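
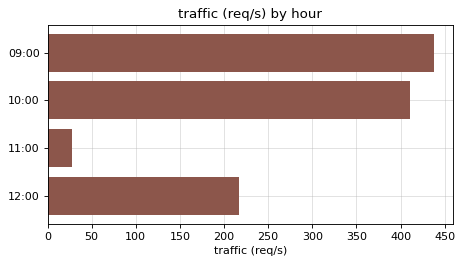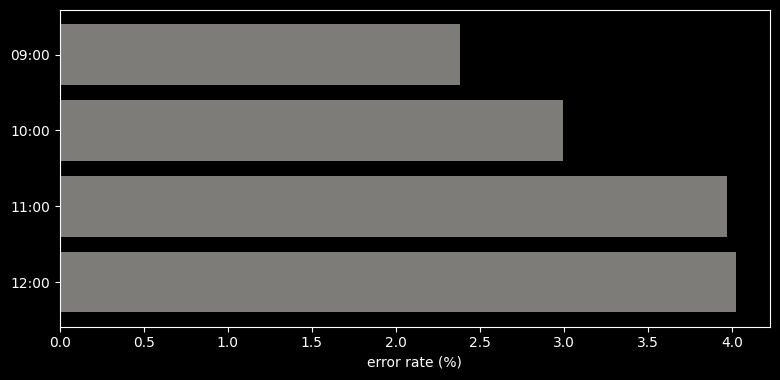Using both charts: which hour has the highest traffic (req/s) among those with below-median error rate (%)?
Chart 2 median error rate (%) ≈ 3.5; below-median hours: 09:00, 10:00. Among those, 09:00 has the highest traffic (req/s) (≈ 450).

09:00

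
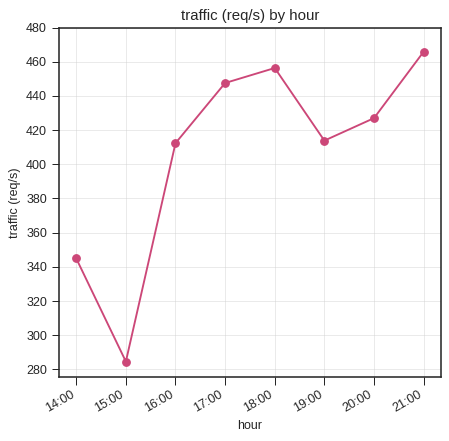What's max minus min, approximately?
Max 21:00 ≈ 460, min 15:00 ≈ 280; range ≈ 180.

≈ 180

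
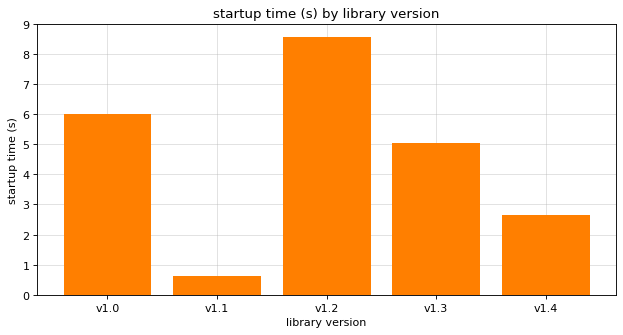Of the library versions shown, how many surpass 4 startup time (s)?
3

Above 4: v1.0, v1.2, v1.3.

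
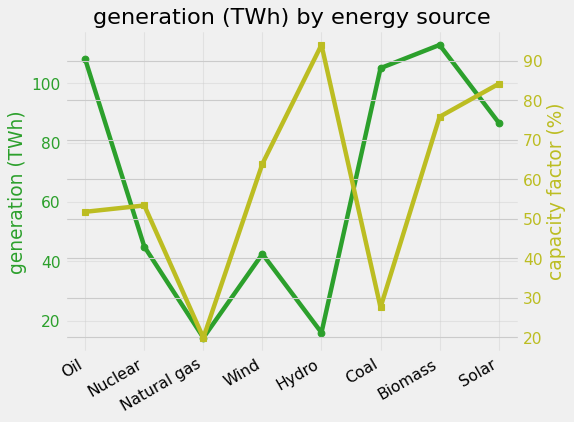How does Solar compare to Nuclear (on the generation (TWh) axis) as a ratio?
≈ 1.8×

Solar ≈ 90, Nuclear ≈ 50; 90/50 ≈ 1.8.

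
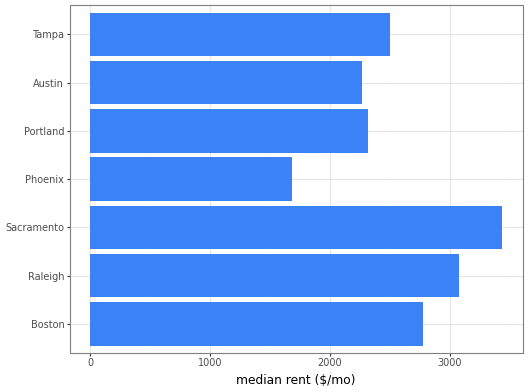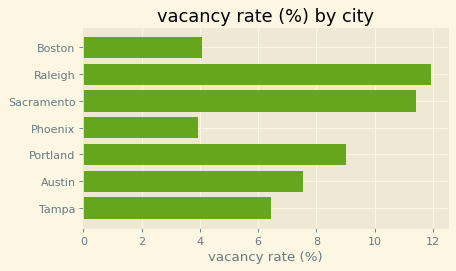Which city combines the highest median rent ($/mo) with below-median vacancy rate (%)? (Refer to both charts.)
Chart 2 median vacancy rate (%) ≈ 8; below-median cities: Boston, Phoenix, Tampa. Among those, Boston has the highest median rent ($/mo) (≈ 3000).

Boston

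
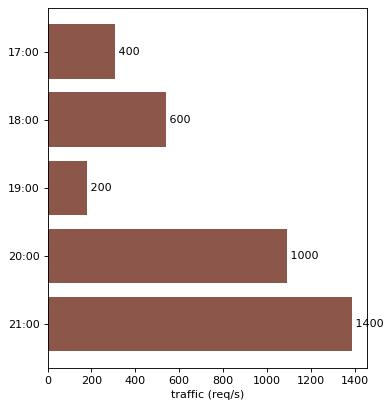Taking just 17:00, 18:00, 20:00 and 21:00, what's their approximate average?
≈ 850

(400 + 600 + 1000 + 1400) / 4 ≈ 850.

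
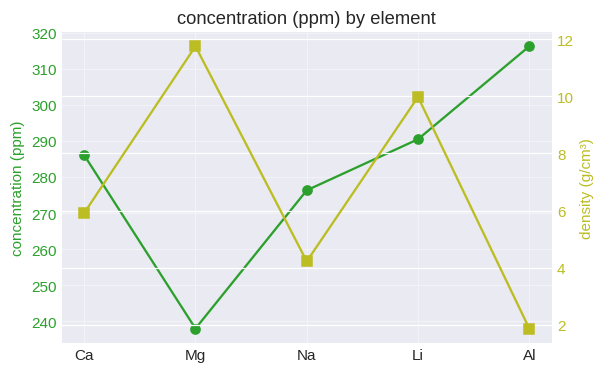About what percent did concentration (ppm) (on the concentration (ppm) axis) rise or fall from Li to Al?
Li ≈ 290, Al ≈ 320; (320 − 290) / 290 ≈ +10.3%.

≈ +10.3%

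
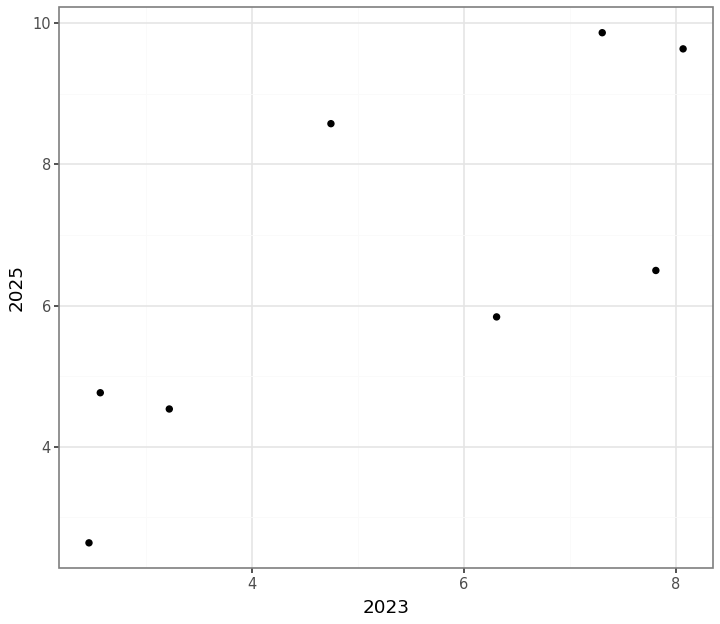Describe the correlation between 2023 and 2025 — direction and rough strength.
Points are positively correlated; strong (|r| ≈ 0.8).

positive, strong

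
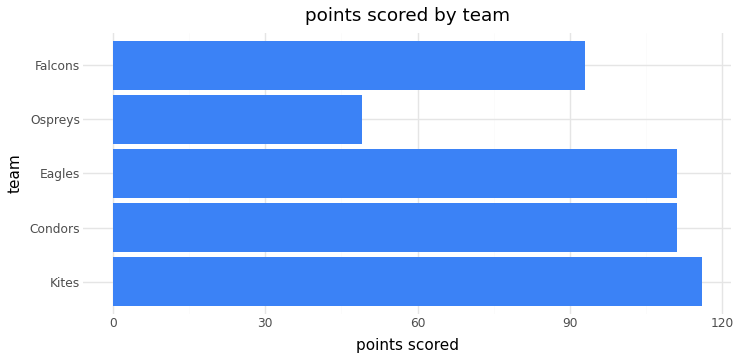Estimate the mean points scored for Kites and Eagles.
(120 + 110) / 2 ≈ 115.

≈ 115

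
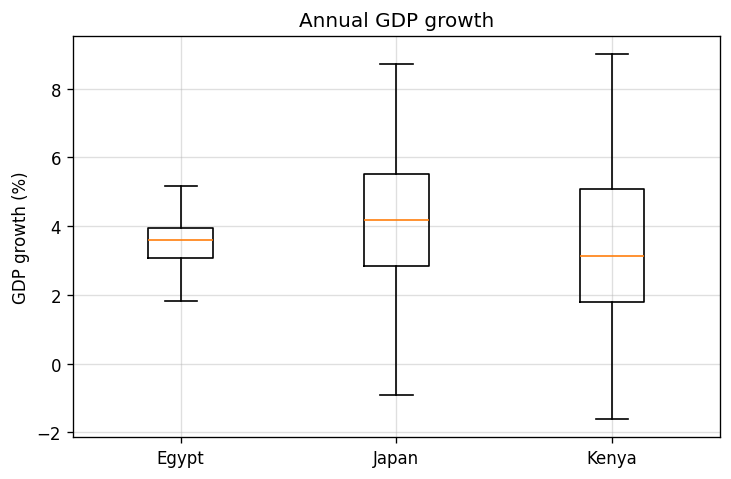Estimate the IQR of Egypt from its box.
Q3 ≈ 4.0, Q1 ≈ 3.0; IQR ≈ 1.0.

≈ 1.0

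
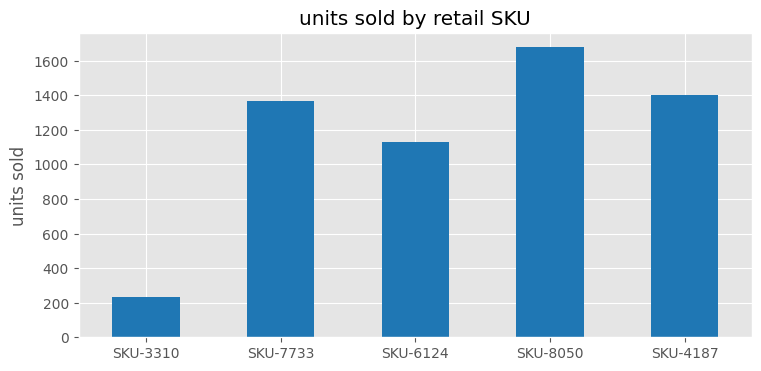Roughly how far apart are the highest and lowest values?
Max SKU-8050 ≈ 1600, min SKU-3310 ≈ 200; range ≈ 1400.

≈ 1400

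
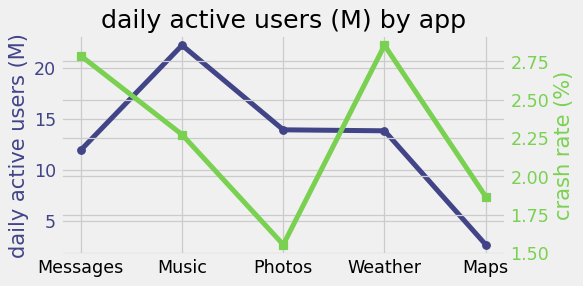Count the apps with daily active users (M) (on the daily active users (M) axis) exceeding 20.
1

Above 20: Music.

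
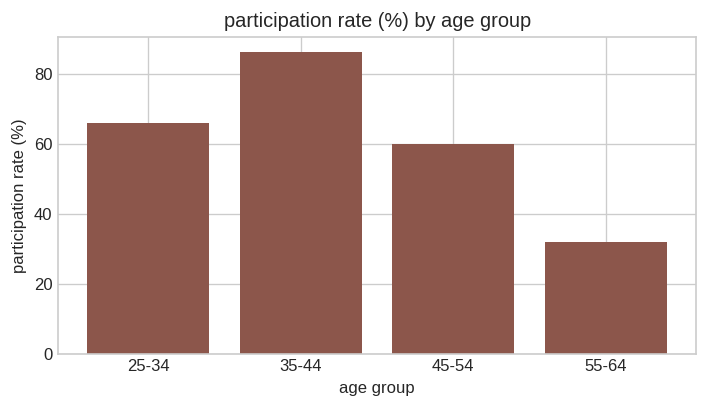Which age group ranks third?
45-54

Top 4: 35-44 ≈ 90, 25-34 ≈ 70, 45-54 ≈ 60, 55-64 ≈ 30.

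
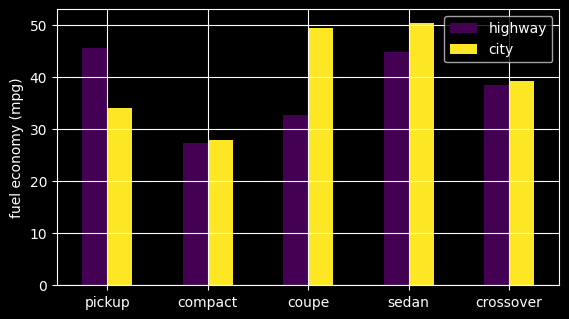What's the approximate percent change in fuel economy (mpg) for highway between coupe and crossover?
coupe ≈ 35, crossover ≈ 40; (40 − 35) / 35 ≈ +14.3%.

≈ +14.3%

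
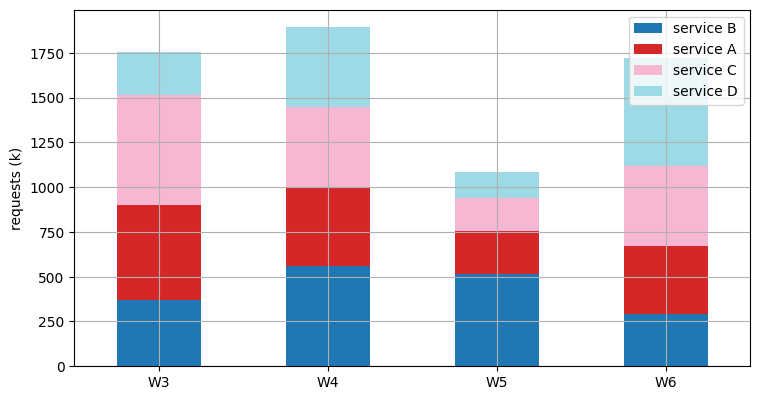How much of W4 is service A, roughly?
service A top ≈ 1000, bottom ≈ 600; segment ≈ 400.

≈ 400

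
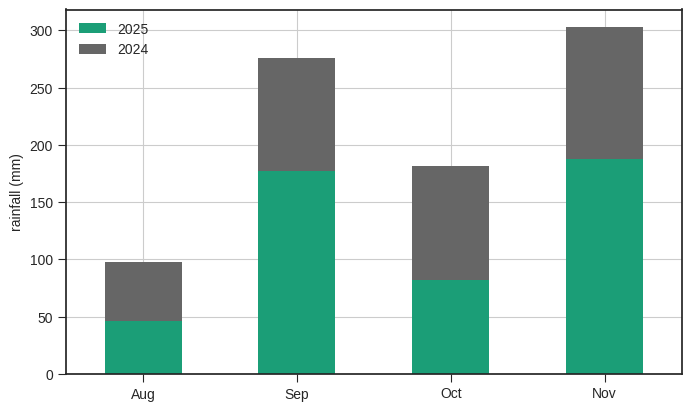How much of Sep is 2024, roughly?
≈ 100

2024 top ≈ 300, bottom ≈ 200; segment ≈ 100.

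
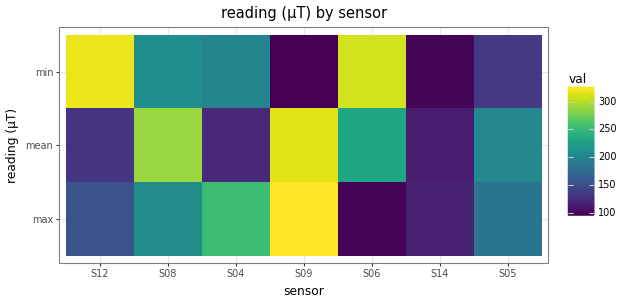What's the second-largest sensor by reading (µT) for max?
Top 3 for max: S09 ≈ 320, S04 ≈ 260, S08 ≈ 200.

S04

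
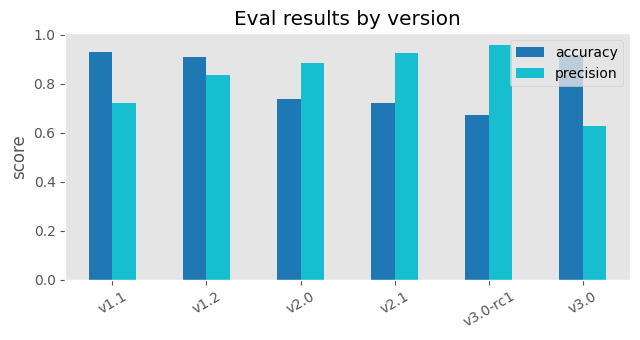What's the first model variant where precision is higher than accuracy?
v2.0

v1.2: precision ≈ 0.8 vs accuracy ≈ 0.9 (not yet); v2.0: precision ≈ 0.9 vs accuracy ≈ 0.7 (first crossover).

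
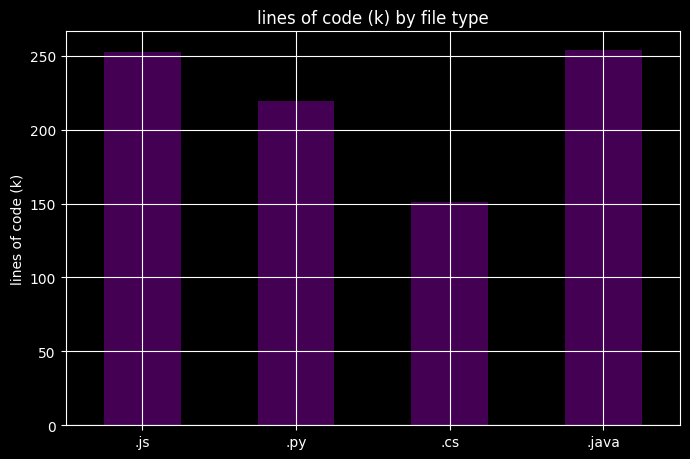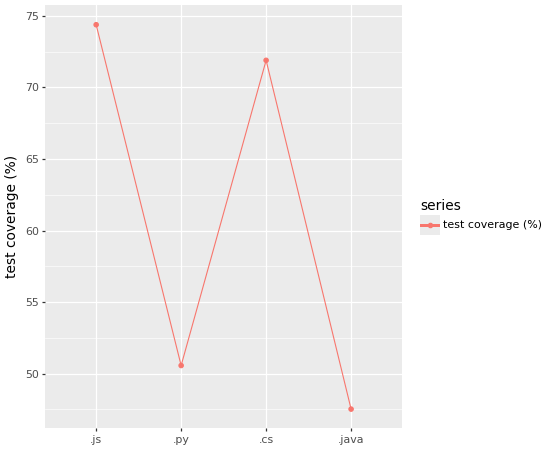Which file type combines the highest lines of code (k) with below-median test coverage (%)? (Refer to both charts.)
.java

Chart 2 median test coverage (%) ≈ 60; below-median file types: .py, .java. Among those, .java has the highest lines of code (k) (≈ 250).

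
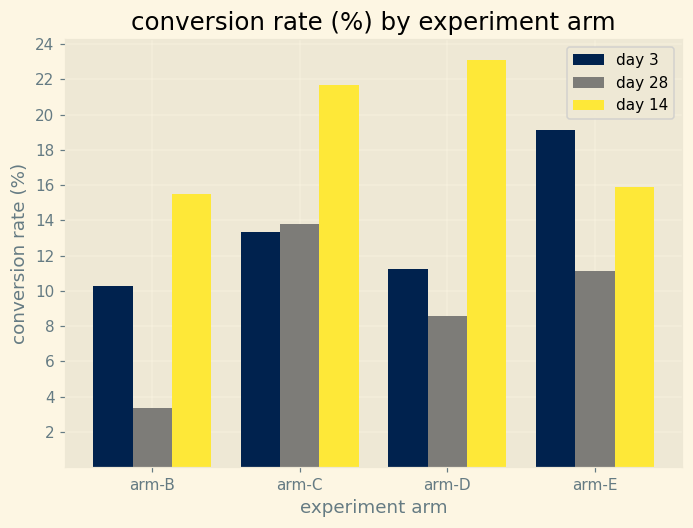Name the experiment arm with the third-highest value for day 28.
Top 4 for day 28: arm-C ≈ 14, arm-E ≈ 12, arm-D ≈ 8, arm-B ≈ 4.

arm-D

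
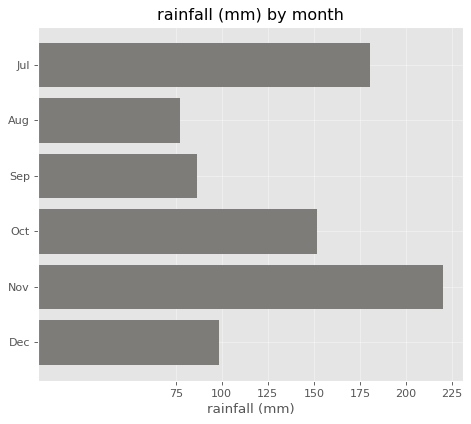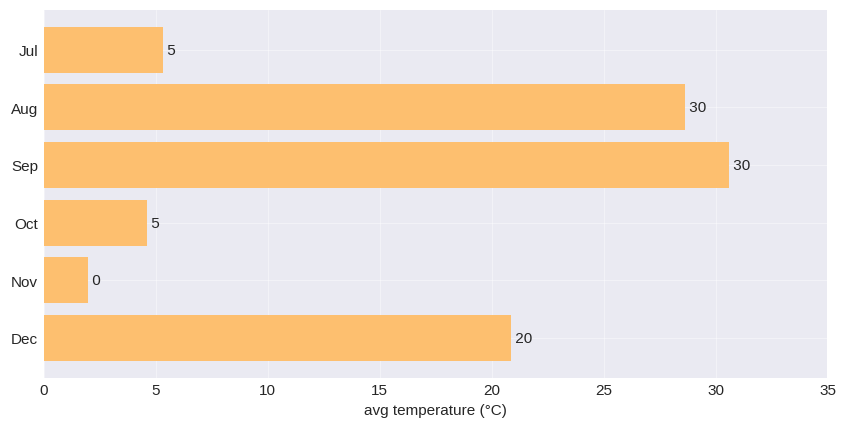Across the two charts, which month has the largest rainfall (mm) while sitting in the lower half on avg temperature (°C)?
Nov

Chart 2 median avg temperature (°C) ≈ 15; below-median months: Jul, Oct, Nov. Among those, Nov has the highest rainfall (mm) (≈ 225).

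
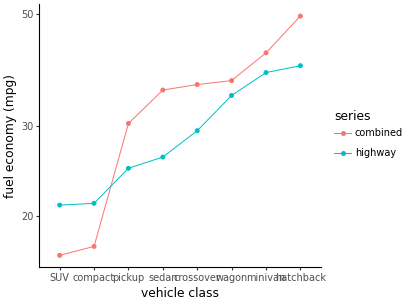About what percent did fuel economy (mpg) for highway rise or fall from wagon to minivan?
wagon ≈ 35, minivan ≈ 40; (40 − 35) / 35 ≈ +14.3%.

≈ +14.3%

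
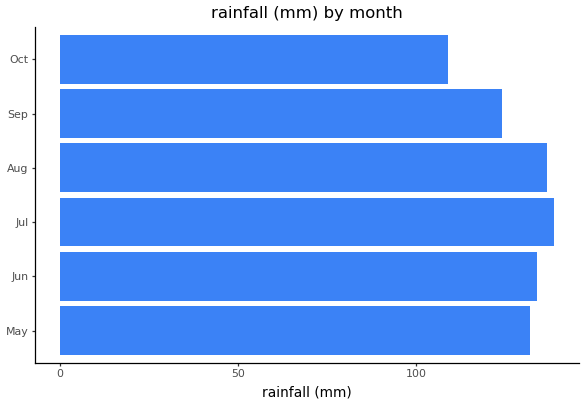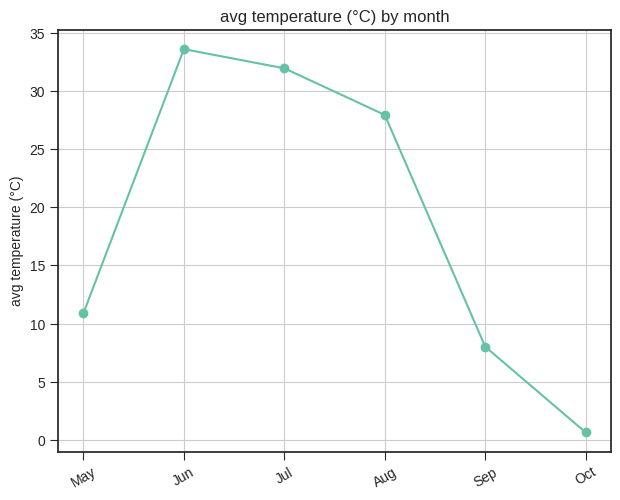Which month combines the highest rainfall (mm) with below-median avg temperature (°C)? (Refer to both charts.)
May

Chart 2 median avg temperature (°C) ≈ 20; below-median months: May, Sep, Oct. Among those, May has the highest rainfall (mm) (≈ 140).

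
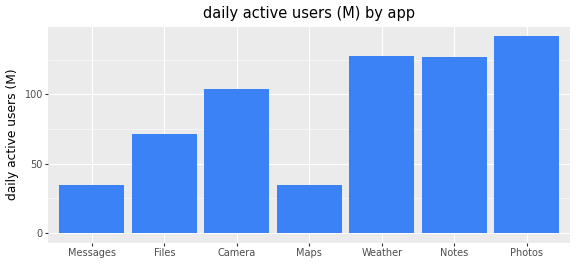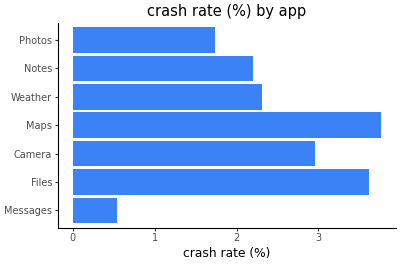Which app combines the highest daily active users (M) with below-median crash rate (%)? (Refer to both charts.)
Chart 2 median crash rate (%) ≈ 2.5; below-median apps: Messages, Notes, Photos. Among those, Photos has the highest daily active users (M) (≈ 140).

Photos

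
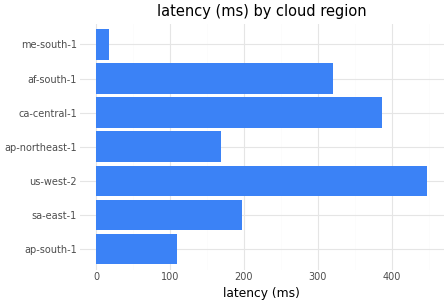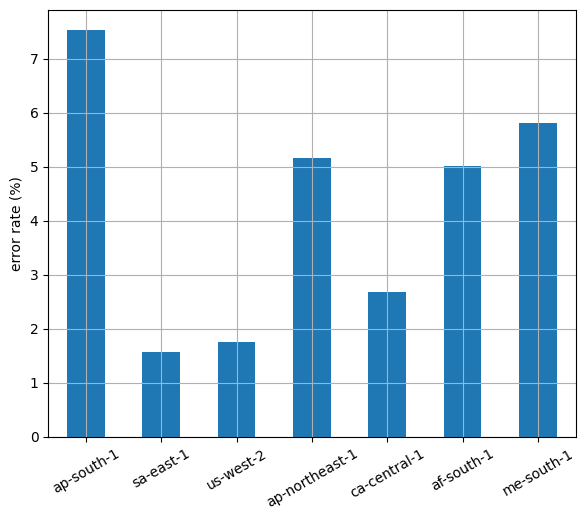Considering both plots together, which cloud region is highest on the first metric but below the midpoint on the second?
us-west-2

Chart 2 median error rate (%) ≈ 5; below-median cloud regions: sa-east-1, us-west-2, ca-central-1. Among those, us-west-2 has the highest latency (ms) (≈ 450).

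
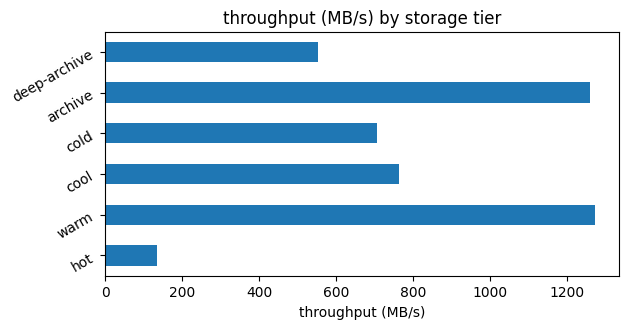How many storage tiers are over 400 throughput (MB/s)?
Above 400: warm, cool, cold, archive, deep-archive.

5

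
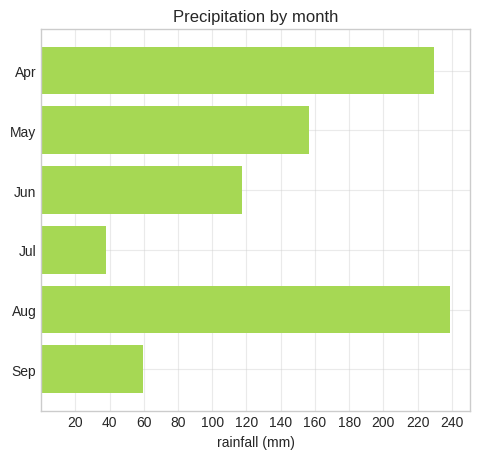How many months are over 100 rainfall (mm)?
Above 100: Apr, May, Jun, Aug.

4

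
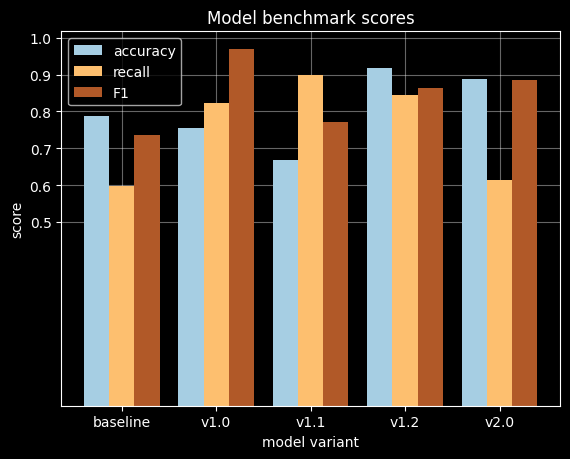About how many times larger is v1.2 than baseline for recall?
≈ 1.33×

v1.2 ≈ 0.8, baseline ≈ 0.6; 0.8/0.6 ≈ 1.33.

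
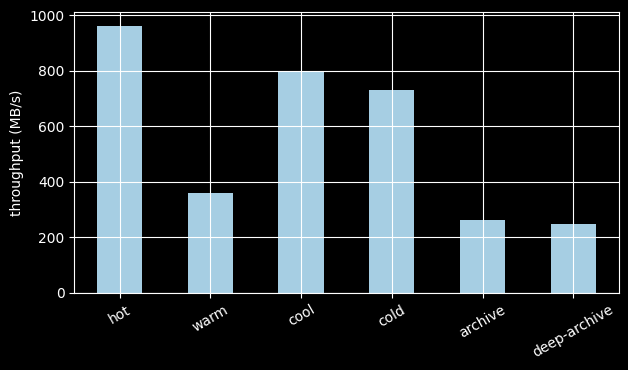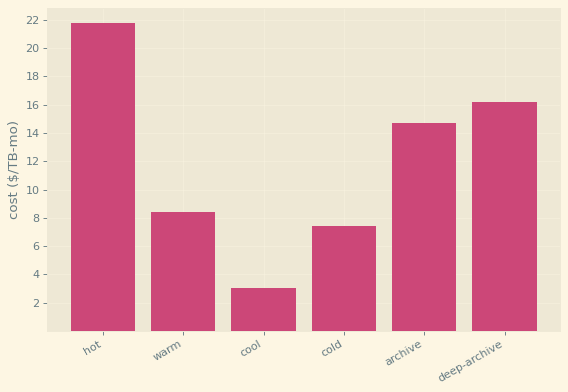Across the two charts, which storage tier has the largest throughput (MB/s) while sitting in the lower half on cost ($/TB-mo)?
cool

Chart 2 median cost ($/TB-mo) ≈ 12; below-median storage tiers: warm, cool, cold. Among those, cool has the highest throughput (MB/s) (≈ 800).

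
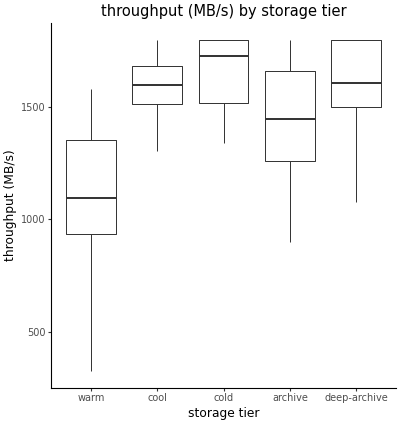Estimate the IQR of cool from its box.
Q3 ≈ 1700, Q1 ≈ 1500; IQR ≈ 200.

≈ 200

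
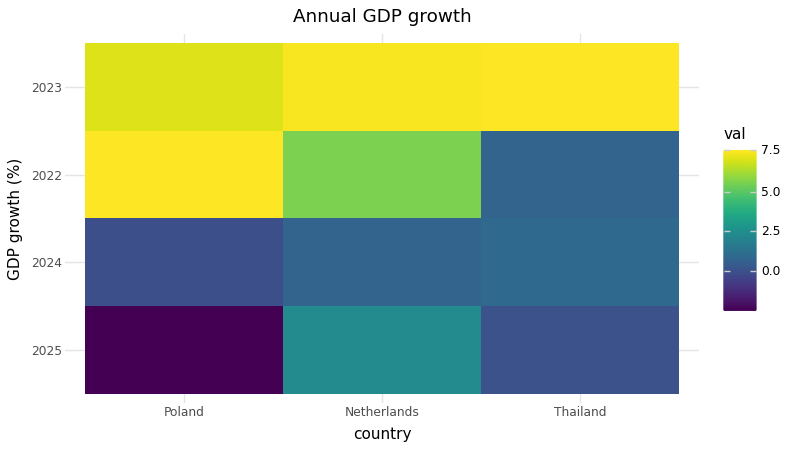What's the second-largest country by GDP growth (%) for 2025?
Thailand

Top 3 for 2025: Netherlands ≈ 2, Thailand ≈ 0, Poland ≈ -2.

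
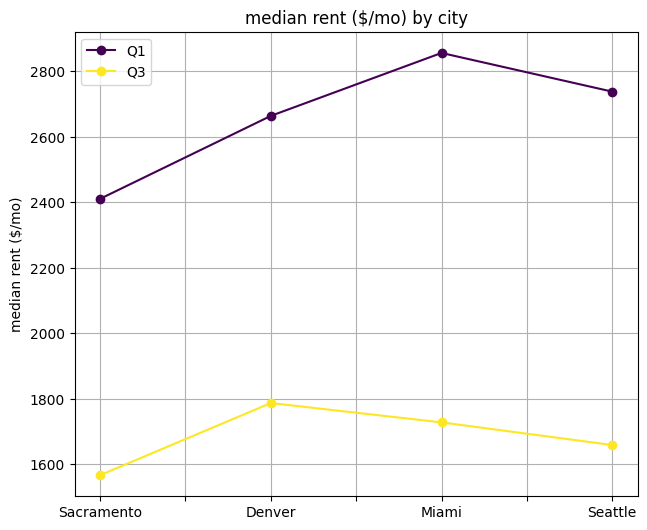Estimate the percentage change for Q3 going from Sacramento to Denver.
Sacramento ≈ 1600, Denver ≈ 1800; (1800 − 1600) / 1600 ≈ +12.5%.

≈ +12.5%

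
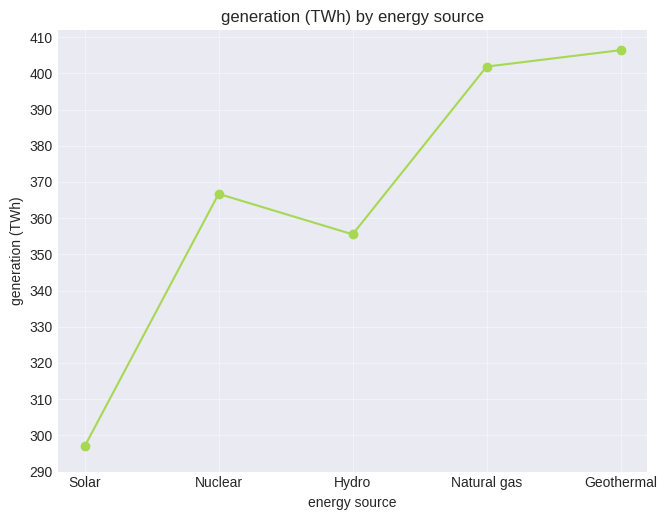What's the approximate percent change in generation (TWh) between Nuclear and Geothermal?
≈ +10.8%

Nuclear ≈ 370, Geothermal ≈ 410; (410 − 370) / 370 ≈ +10.8%.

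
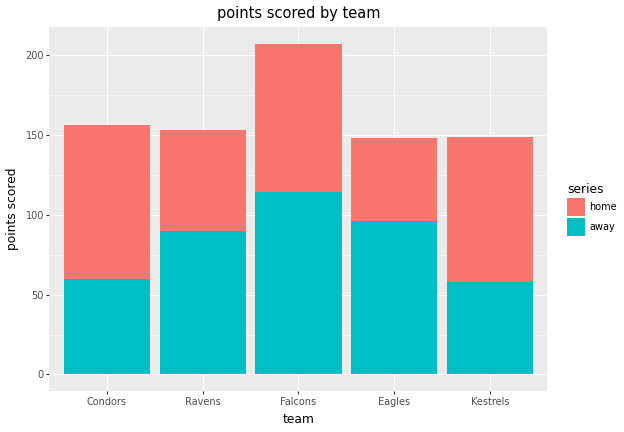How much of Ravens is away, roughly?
≈ 80

away top ≈ 80, bottom ≈ 0; segment ≈ 80.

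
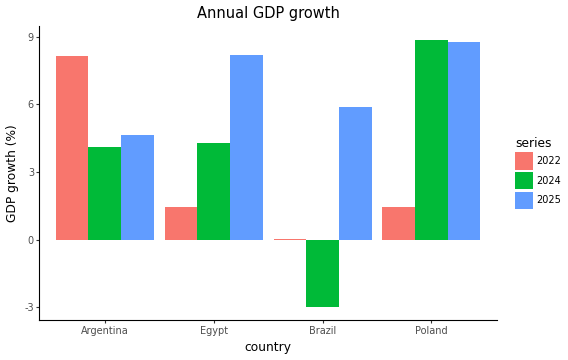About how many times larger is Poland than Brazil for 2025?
≈ 1.5×

Poland ≈ 9, Brazil ≈ 6; 9/6 ≈ 1.5.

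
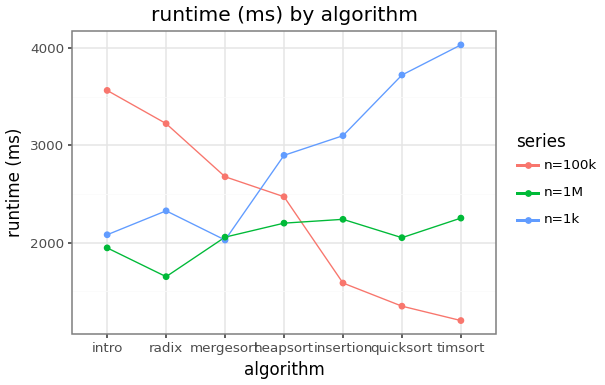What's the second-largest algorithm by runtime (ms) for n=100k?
Top 3 for n=100k: intro ≈ 3500, radix ≈ 3000, mergesort ≈ 2500.

radix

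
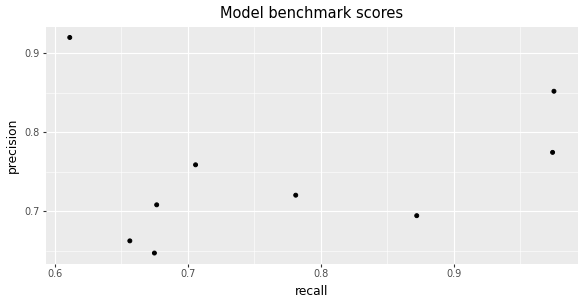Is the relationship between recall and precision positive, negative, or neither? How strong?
no clear correlation

Points are roughly uncorrelated; weak (|r| ≈ 0.2).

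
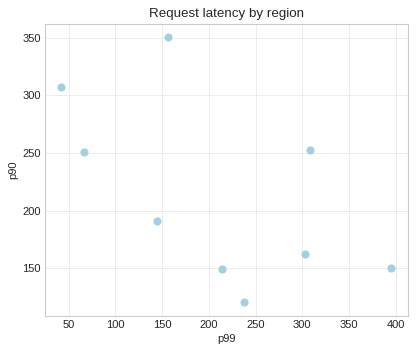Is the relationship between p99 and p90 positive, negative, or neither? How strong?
Points are negatively correlated; moderate (|r| ≈ 0.6).

negative, moderate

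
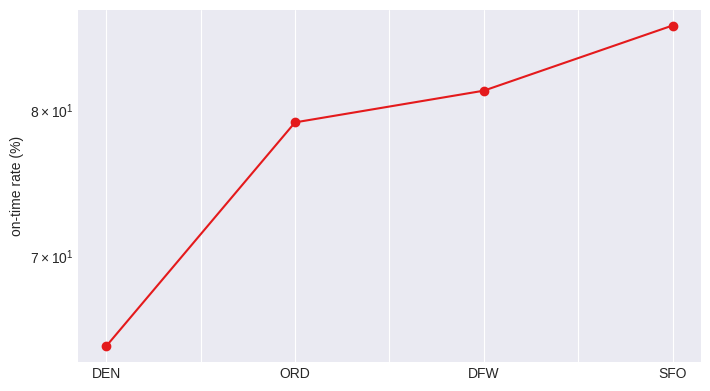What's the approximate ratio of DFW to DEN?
≈ 1.28×

DFW ≈ 82, DEN ≈ 64; 82/64 ≈ 1.28.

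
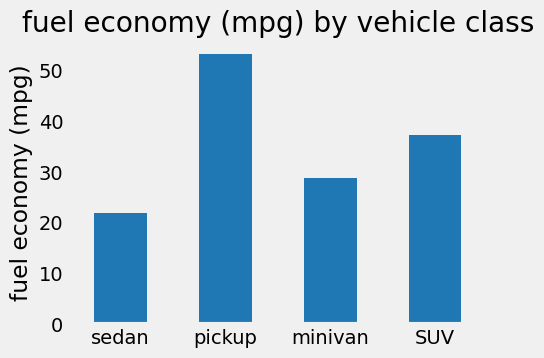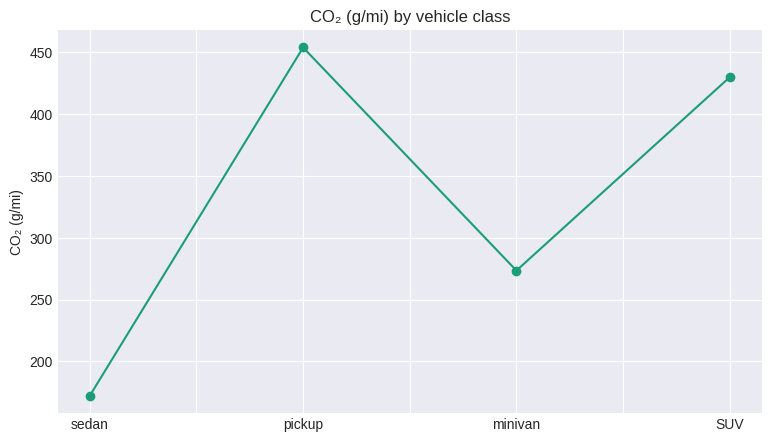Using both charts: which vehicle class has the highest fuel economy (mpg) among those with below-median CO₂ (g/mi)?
minivan

Chart 2 median CO₂ (g/mi) ≈ 350; below-median vehicle classes: sedan, minivan. Among those, minivan has the highest fuel economy (mpg) (≈ 30).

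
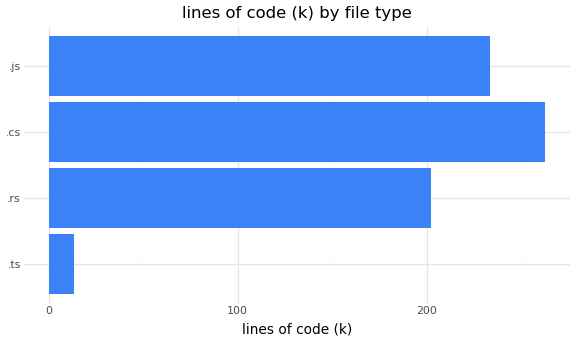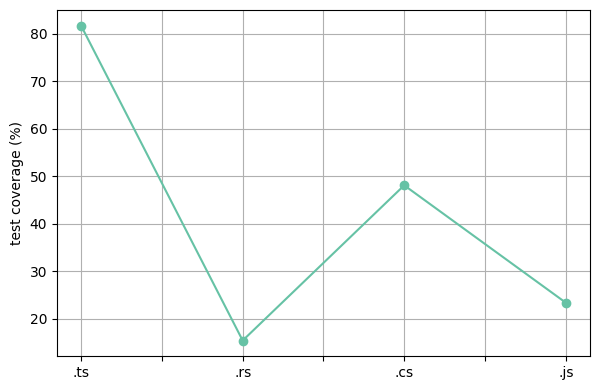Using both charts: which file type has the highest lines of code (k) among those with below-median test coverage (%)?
.js

Chart 2 median test coverage (%) ≈ 40; below-median file types: .rs, .js. Among those, .js has the highest lines of code (k) (≈ 225).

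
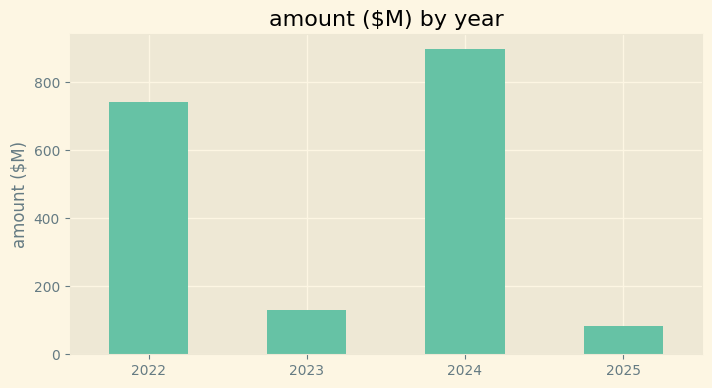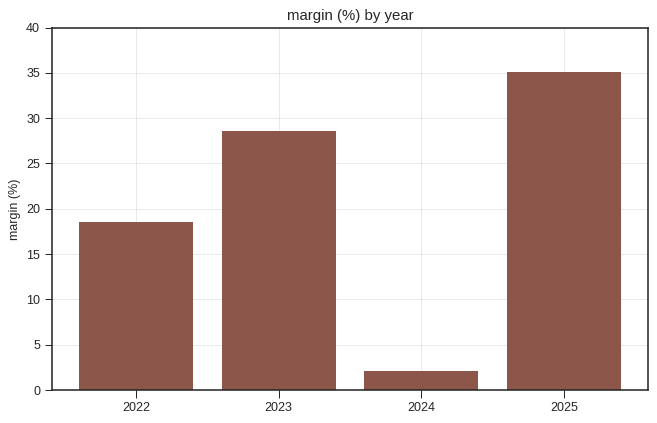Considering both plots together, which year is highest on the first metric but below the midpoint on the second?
Chart 2 median margin (%) ≈ 25; below-median years: 2022, 2024. Among those, 2024 has the highest amount ($M) (≈ 900).

2024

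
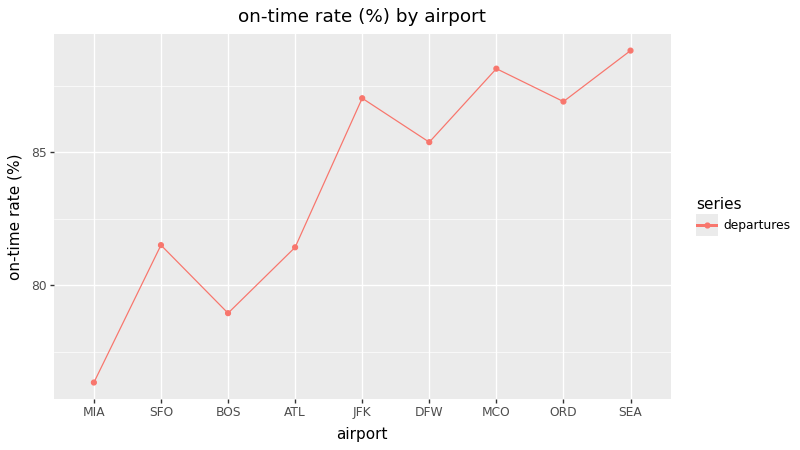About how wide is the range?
≈ 12

Max SEA ≈ 88, min MIA ≈ 76; range ≈ 12.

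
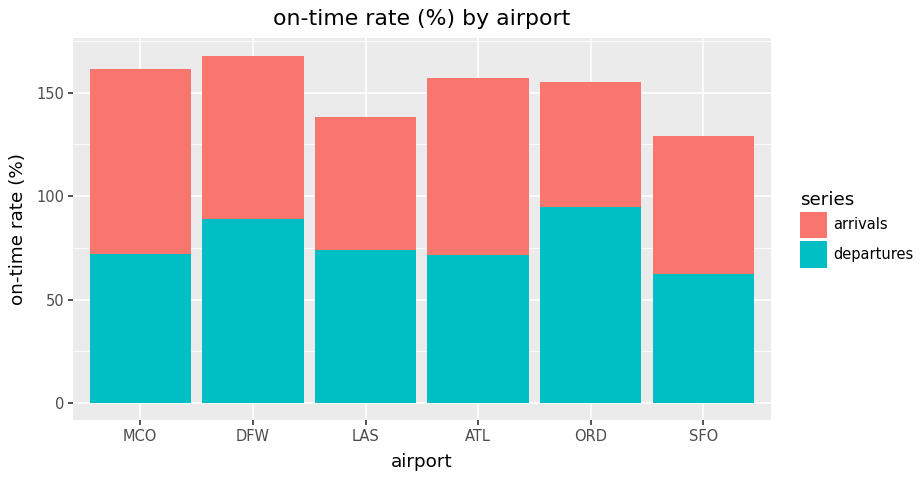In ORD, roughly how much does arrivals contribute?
arrivals top ≈ 160, bottom ≈ 100; segment ≈ 60.

≈ 60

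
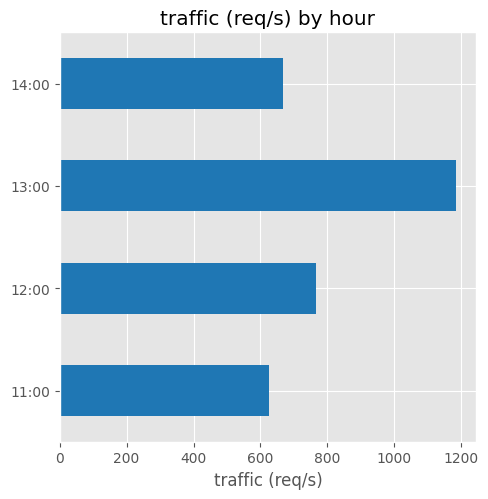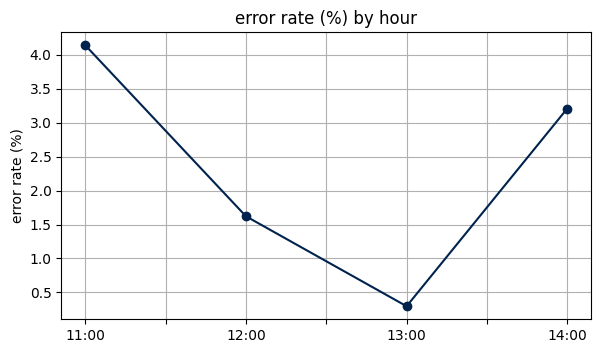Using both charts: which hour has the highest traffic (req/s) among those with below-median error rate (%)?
Chart 2 median error rate (%) ≈ 2.5; below-median hours: 12:00, 13:00. Among those, 13:00 has the highest traffic (req/s) (≈ 1200).

13:00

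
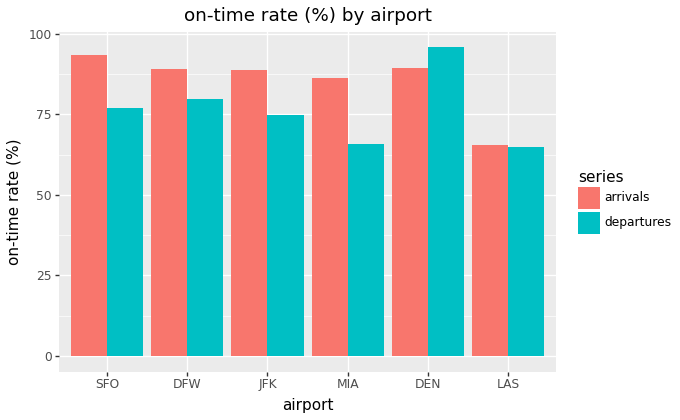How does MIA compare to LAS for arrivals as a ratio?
MIA ≈ 90, LAS ≈ 70; 90/70 ≈ 1.29.

≈ 1.29×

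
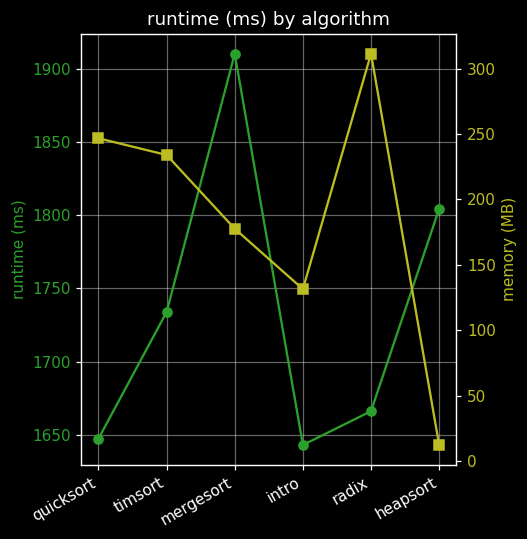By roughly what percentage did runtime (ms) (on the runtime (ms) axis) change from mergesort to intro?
≈ -13.2%

mergesort ≈ 1900, intro ≈ 1650; (1650 − 1900) / 1900 ≈ -13.2%.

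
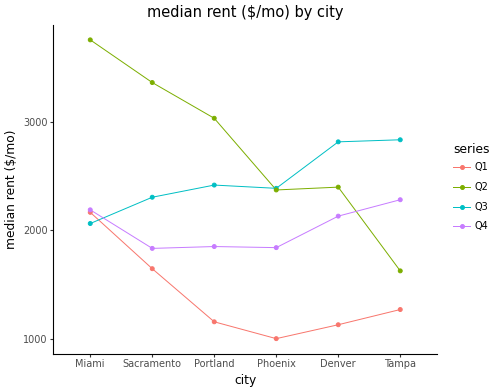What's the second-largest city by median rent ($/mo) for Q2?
Sacramento

Top 3 for Q2: Miami ≈ 4000, Sacramento ≈ 3500, Portland ≈ 3000.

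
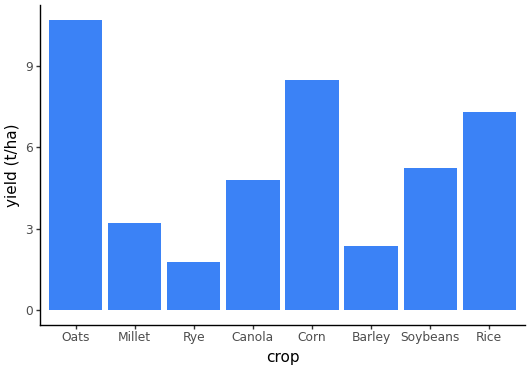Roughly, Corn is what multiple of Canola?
≈ 1.8×

Corn ≈ 9, Canola ≈ 5; 9/5 ≈ 1.8.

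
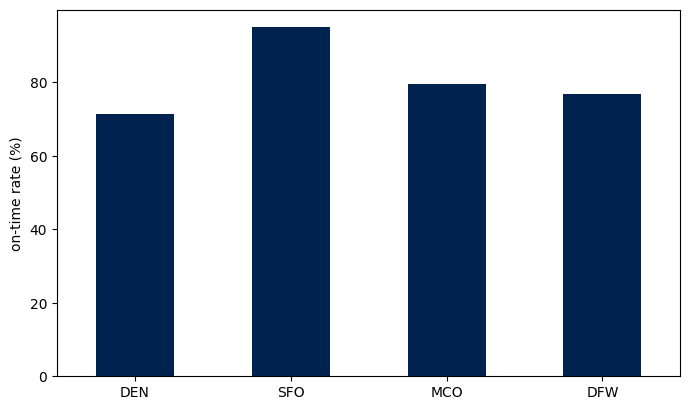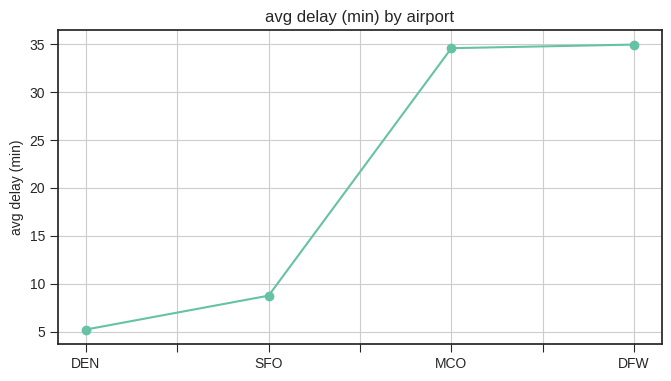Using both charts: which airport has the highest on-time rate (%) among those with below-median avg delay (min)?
SFO

Chart 2 median avg delay (min) ≈ 20; below-median airports: DEN, SFO. Among those, SFO has the highest on-time rate (%) (≈ 100).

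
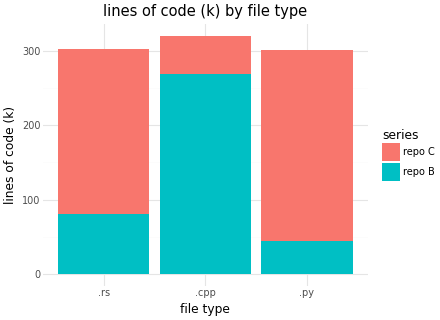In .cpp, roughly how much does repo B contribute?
repo B top ≈ 250, bottom ≈ 0; segment ≈ 250.

≈ 250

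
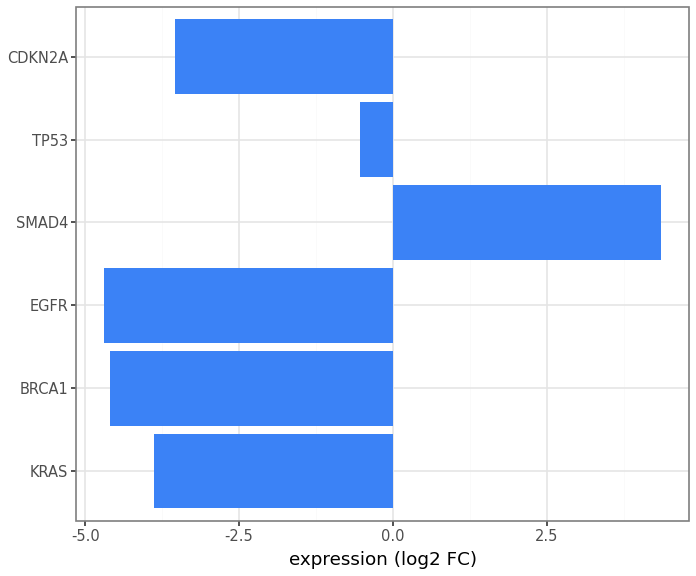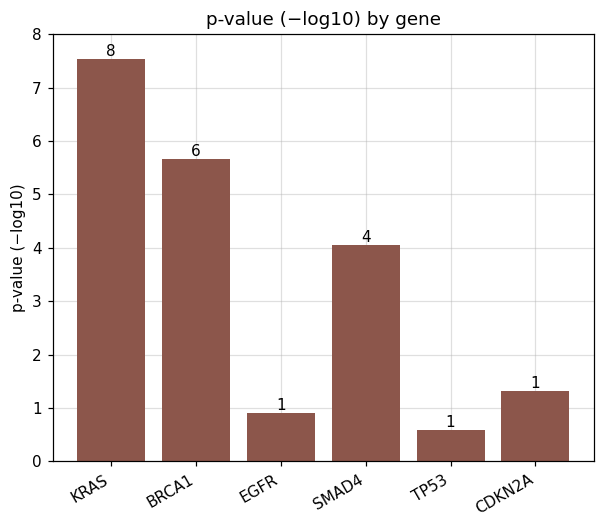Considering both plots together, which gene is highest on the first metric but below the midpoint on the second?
Chart 2 median p-value (−log10) ≈ 3; below-median genes: EGFR, TP53, CDKN2A. Among those, TP53 has the highest expression (log2 FC) (≈ -0.5).

TP53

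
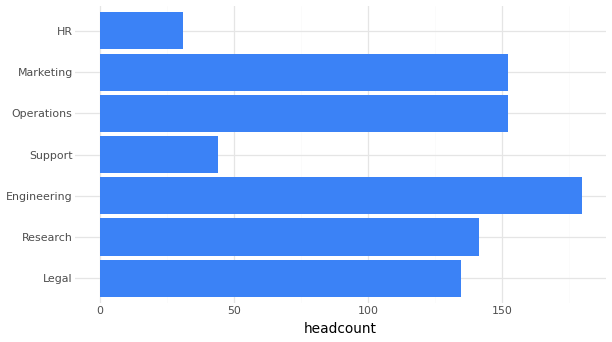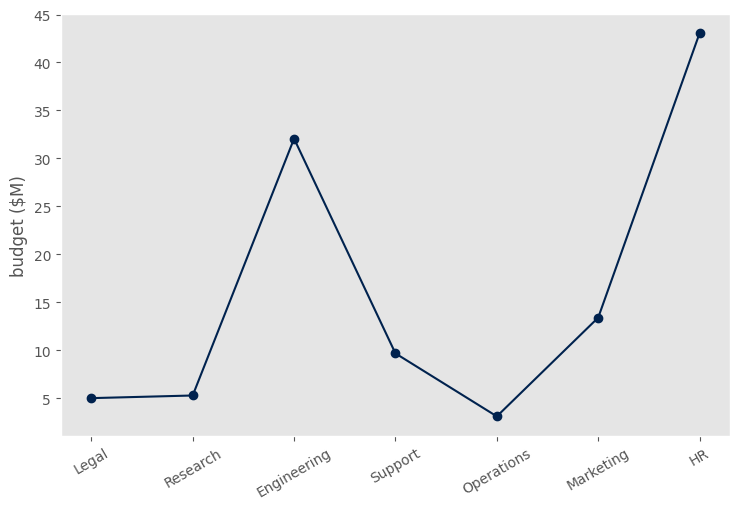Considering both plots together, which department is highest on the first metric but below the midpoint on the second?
Operations

Chart 2 median budget ($M) ≈ 10; below-median departments: Legal, Research, Operations. Among those, Operations has the highest headcount (≈ 160).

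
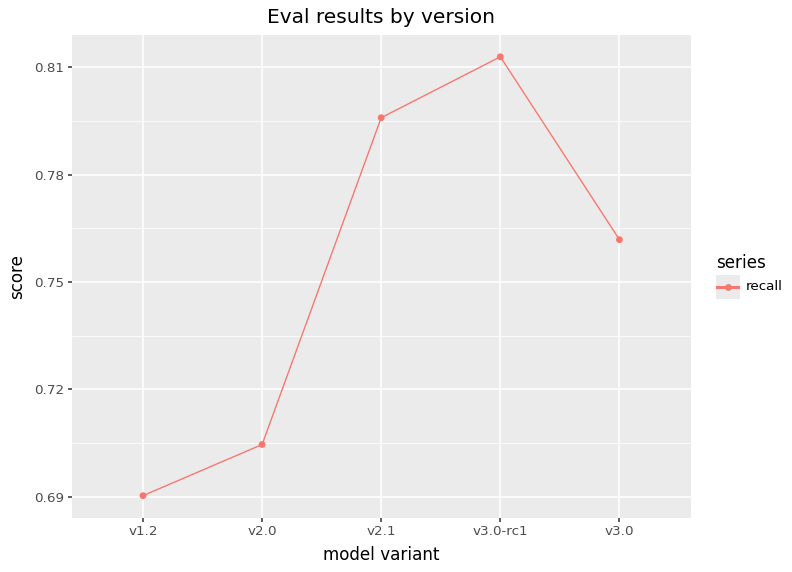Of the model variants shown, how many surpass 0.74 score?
3

Above 0.74: v2.1, v3.0-rc1, v3.0.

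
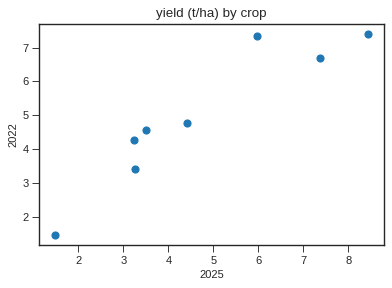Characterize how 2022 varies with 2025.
positive, strong

Points are positively correlated; strong (|r| ≈ 0.9).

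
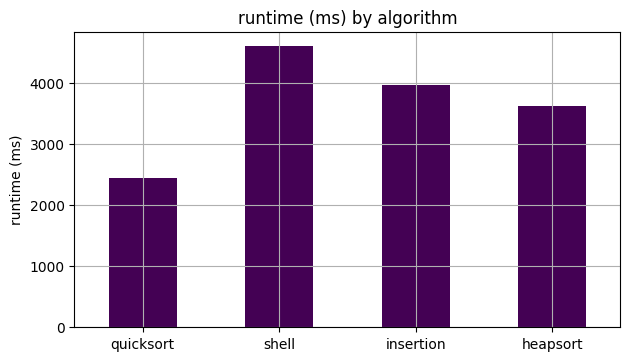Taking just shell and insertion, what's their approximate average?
(4500 + 4000) / 2 ≈ 4250.

≈ 4250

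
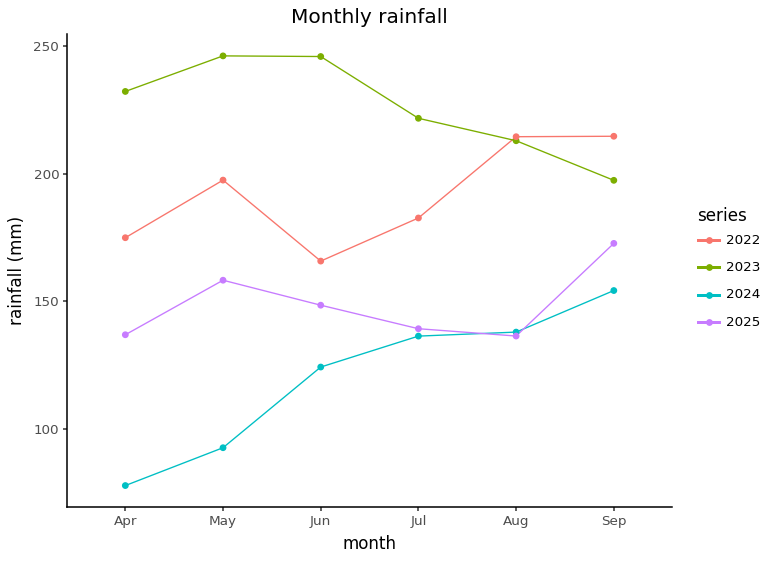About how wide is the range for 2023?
≈ 40

Max May ≈ 240, min Sep ≈ 200; range ≈ 40.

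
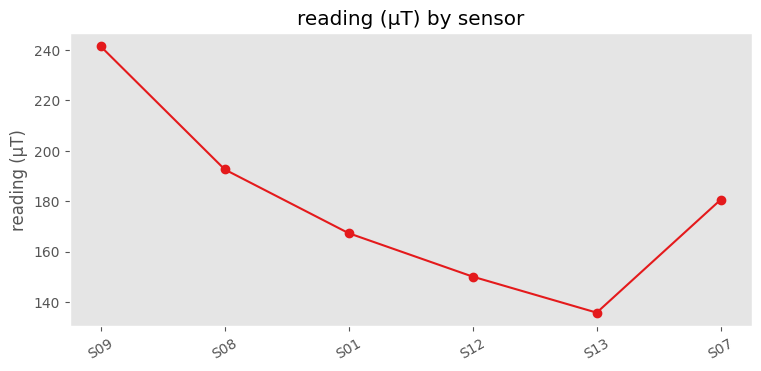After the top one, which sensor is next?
S08

Top 3: S09 ≈ 240, S08 ≈ 190, S07 ≈ 180.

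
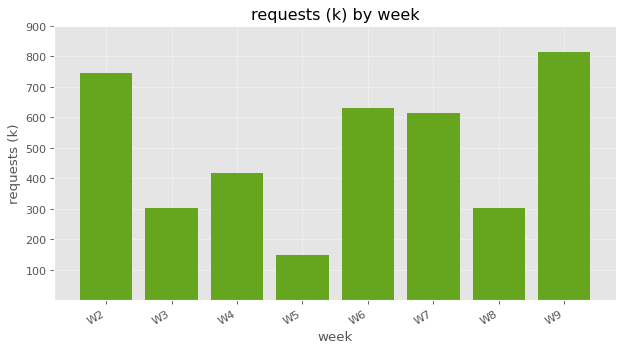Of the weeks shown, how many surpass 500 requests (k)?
4

Above 500: W2, W6, W7, W9.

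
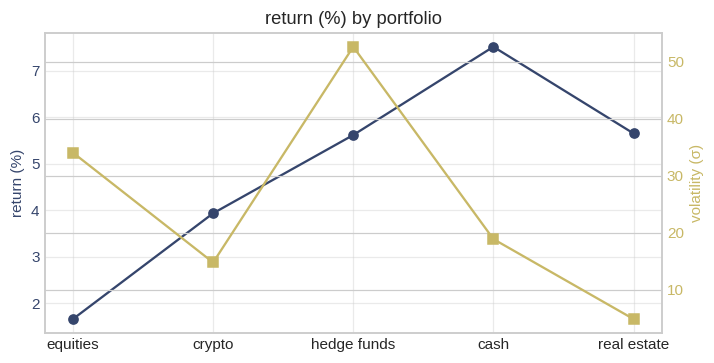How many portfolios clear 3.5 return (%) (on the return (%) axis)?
Above 3.5: crypto, hedge funds, cash, real estate.

4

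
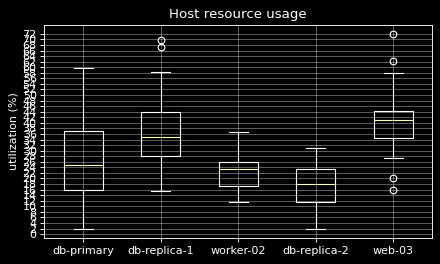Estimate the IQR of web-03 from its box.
Q3 ≈ 44, Q1 ≈ 34; IQR ≈ 10.

≈ 10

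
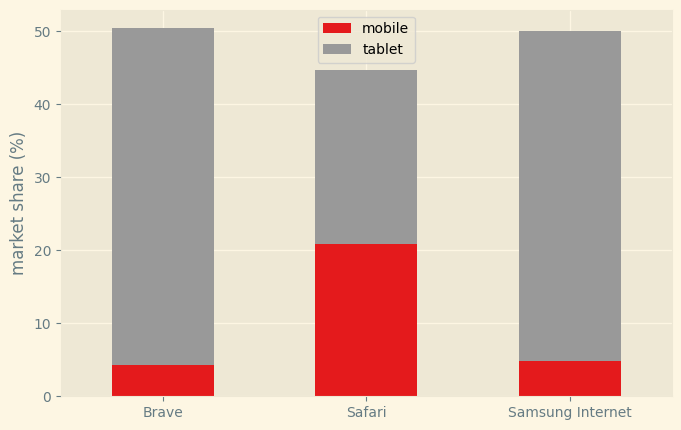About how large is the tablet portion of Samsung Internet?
≈ 45

tablet top ≈ 50, bottom ≈ 5; segment ≈ 45.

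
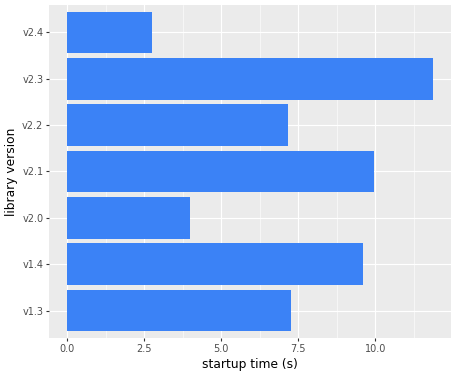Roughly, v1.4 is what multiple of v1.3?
v1.4 ≈ 10, v1.3 ≈ 7; 10/7 ≈ 1.43.

≈ 1.43×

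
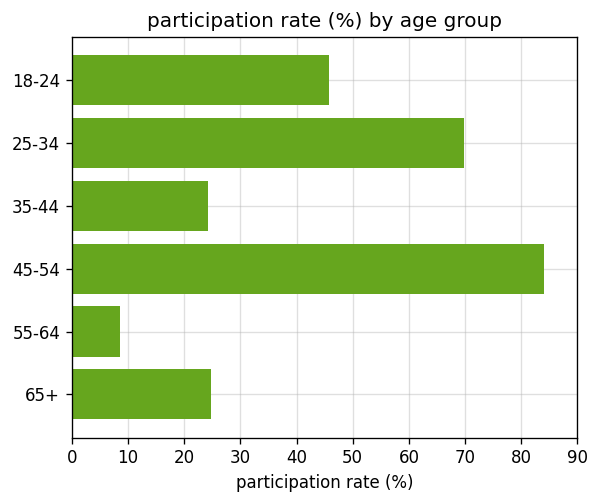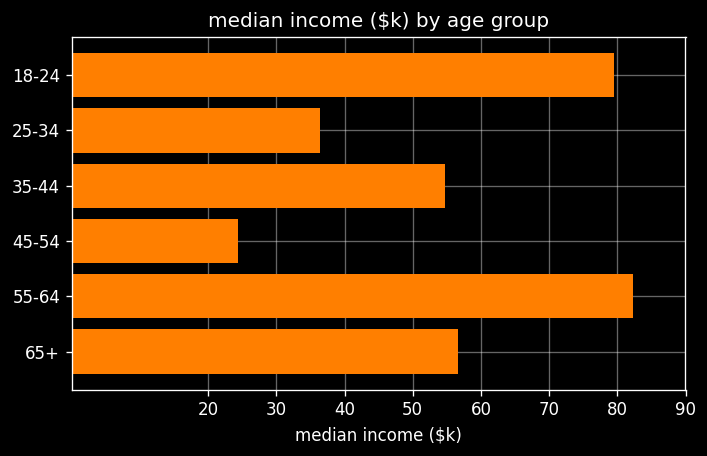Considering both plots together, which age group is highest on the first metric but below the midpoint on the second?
Chart 2 median median income ($k) ≈ 60; below-median age groups: 25-34, 35-44, 45-54. Among those, 45-54 has the highest participation rate (%) (≈ 80).

45-54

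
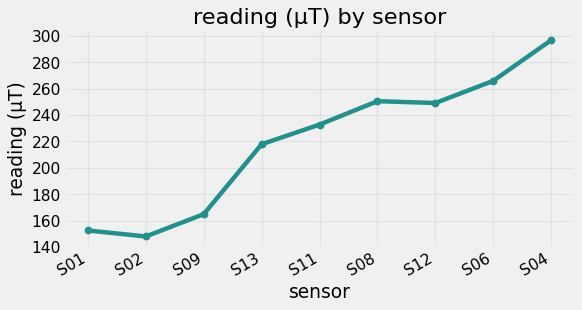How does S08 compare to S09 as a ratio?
≈ 1.62×

S08 ≈ 260, S09 ≈ 160; 260/160 ≈ 1.62.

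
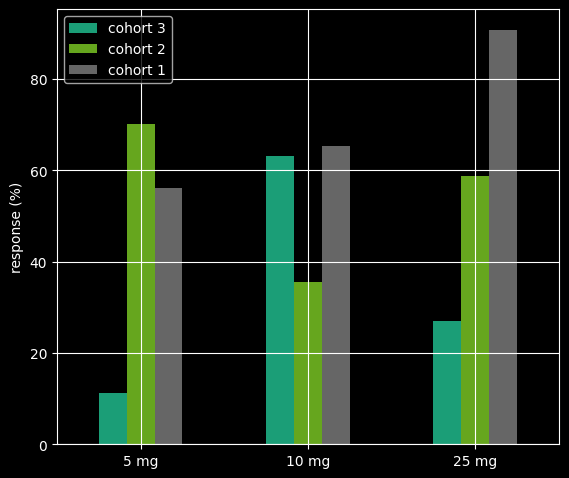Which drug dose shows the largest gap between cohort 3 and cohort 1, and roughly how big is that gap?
25 mg: cohort 3 ≈ 30, cohort 1 ≈ 90 → gap ≈ 60. Next-largest (5 mg) is only ≈ 50.

25 mg, ≈ 60 %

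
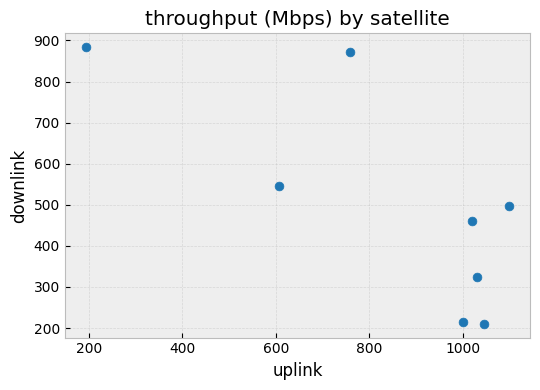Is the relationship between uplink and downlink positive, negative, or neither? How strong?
negative, strong

Points are negatively correlated; strong (|r| ≈ 0.8).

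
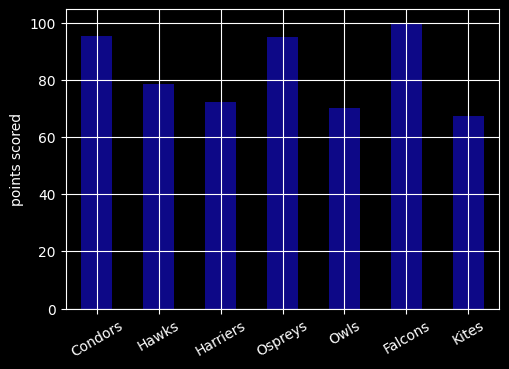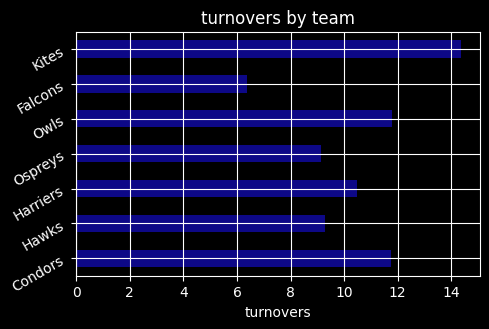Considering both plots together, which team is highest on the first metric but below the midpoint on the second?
Falcons

Chart 2 median turnovers ≈ 10; below-median teams: Hawks, Ospreys, Falcons. Among those, Falcons has the highest points scored (≈ 100).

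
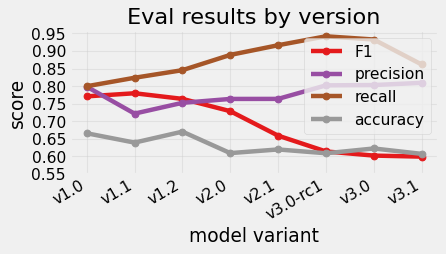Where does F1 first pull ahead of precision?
v1.1

v1.0: F1 ≈ 0.75 vs precision ≈ 0.80 (not yet); v1.1: F1 ≈ 0.80 vs precision ≈ 0.70 (first crossover).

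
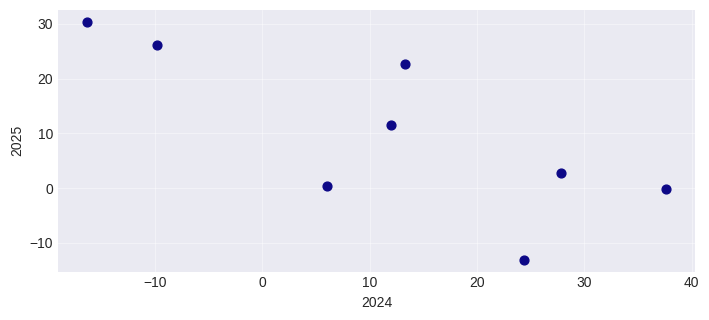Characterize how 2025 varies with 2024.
negative, strong

Points are negatively correlated; strong (|r| ≈ 0.8).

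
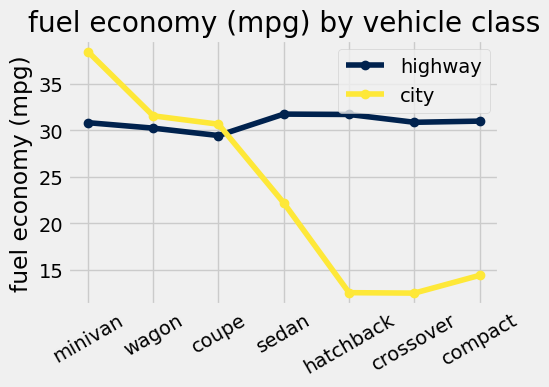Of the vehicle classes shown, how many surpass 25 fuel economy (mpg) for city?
Above 25: minivan, wagon, coupe.

3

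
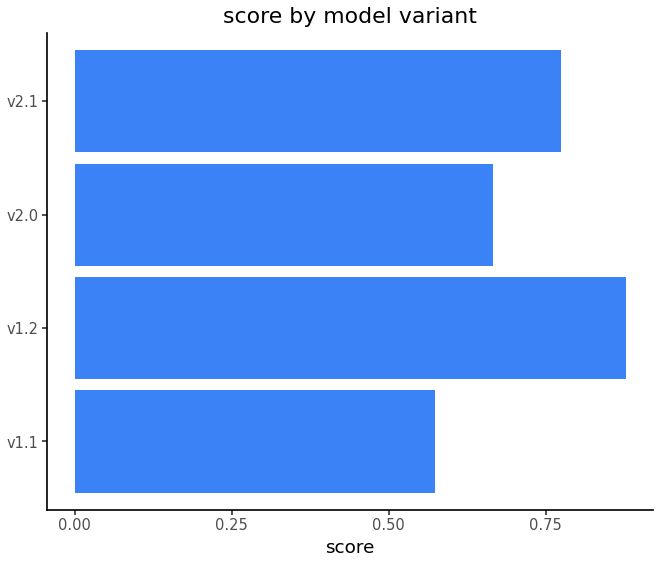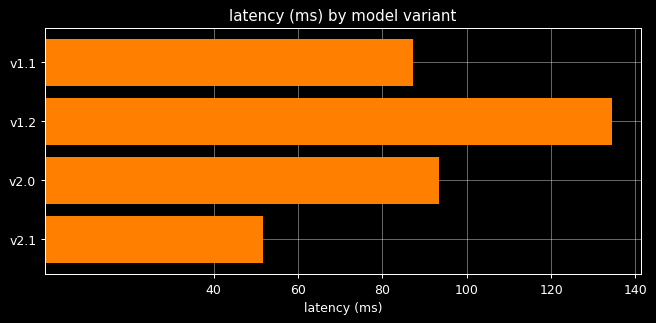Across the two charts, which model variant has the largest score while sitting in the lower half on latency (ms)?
v2.1

Chart 2 median latency (ms) ≈ 100; below-median model variants: v1.1, v2.1. Among those, v2.1 has the highest score (≈ 0.8).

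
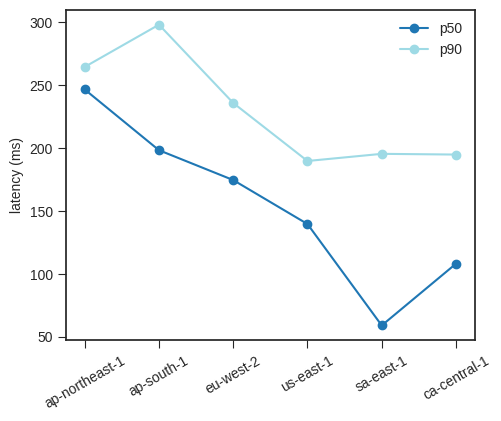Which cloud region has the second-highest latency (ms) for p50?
ap-south-1

Top 3 for p50: ap-northeast-1 ≈ 240, ap-south-1 ≈ 200, eu-west-2 ≈ 180.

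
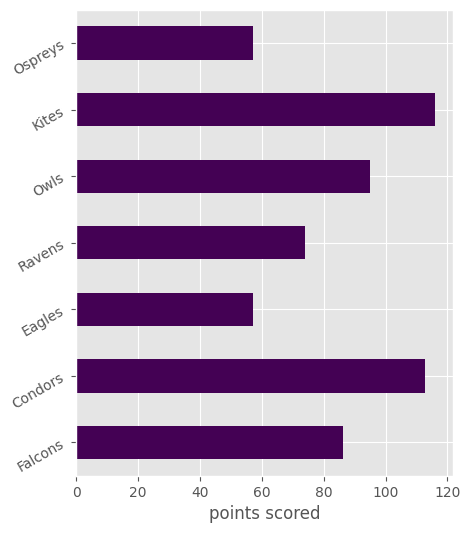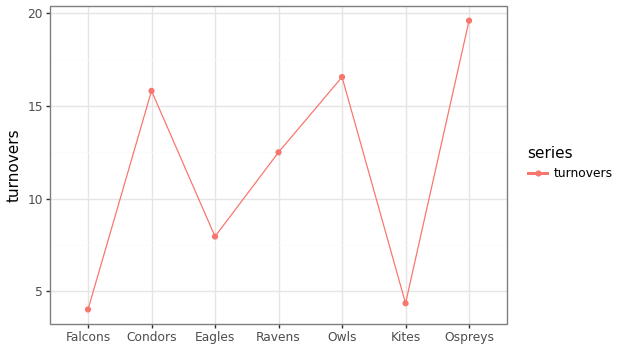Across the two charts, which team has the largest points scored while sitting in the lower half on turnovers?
Kites

Chart 2 median turnovers ≈ 12; below-median teams: Falcons, Eagles, Kites. Among those, Kites has the highest points scored (≈ 120).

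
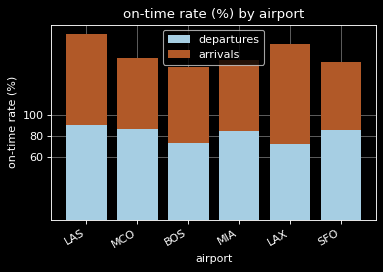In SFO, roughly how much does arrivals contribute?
arrivals top ≈ 140, bottom ≈ 80; segment ≈ 60.

≈ 60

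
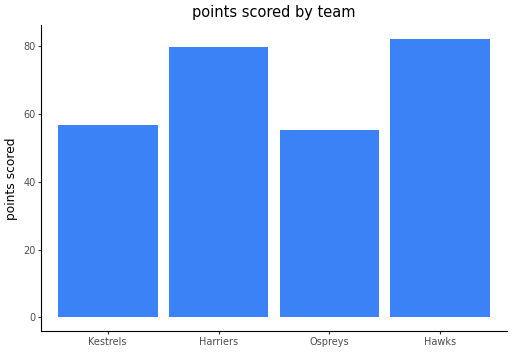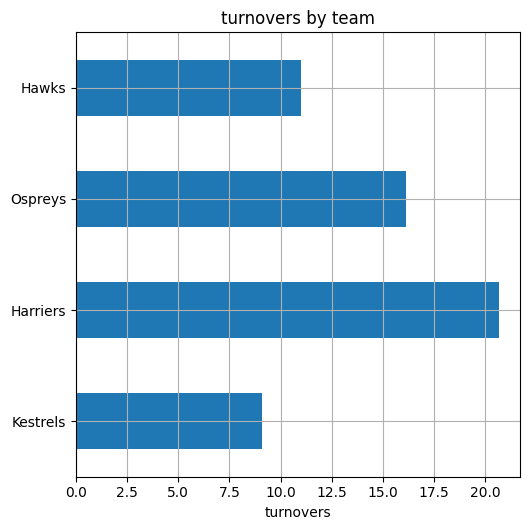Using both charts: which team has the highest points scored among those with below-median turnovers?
Chart 2 median turnovers ≈ 14; below-median teams: Kestrels, Hawks. Among those, Hawks has the highest points scored (≈ 80).

Hawks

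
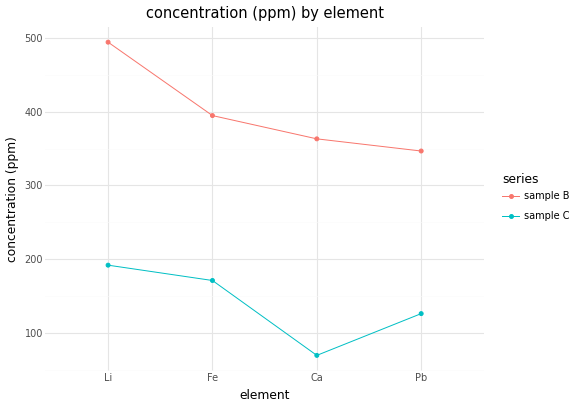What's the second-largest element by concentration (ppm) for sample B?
Top 3 for sample B: Li ≈ 500, Fe ≈ 400, Ca ≈ 350.

Fe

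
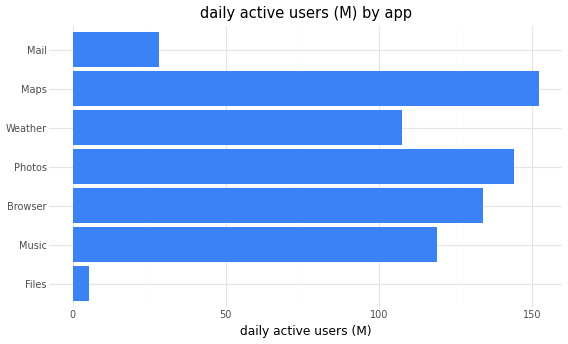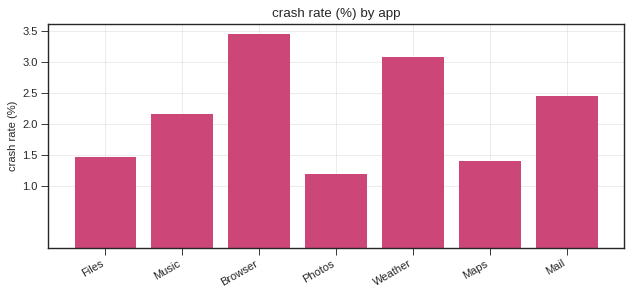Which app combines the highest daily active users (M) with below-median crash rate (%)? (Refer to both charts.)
Chart 2 median crash rate (%) ≈ 2; below-median apps: Files, Photos, Maps. Among those, Maps has the highest daily active users (M) (≈ 160).

Maps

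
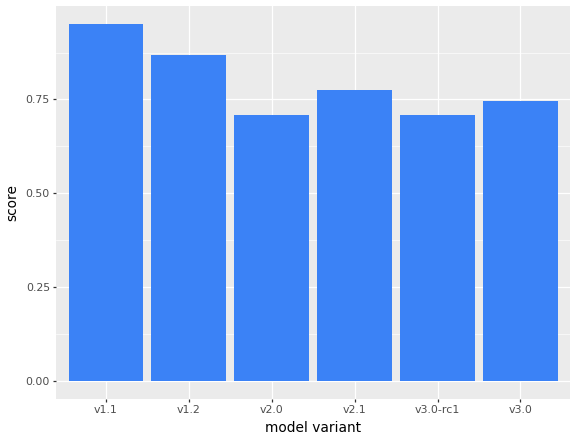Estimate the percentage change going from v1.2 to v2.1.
≈ -11.1%

v1.2 ≈ 0.9, v2.1 ≈ 0.8; (0.8 − 0.9) / 0.9 ≈ -11.1%.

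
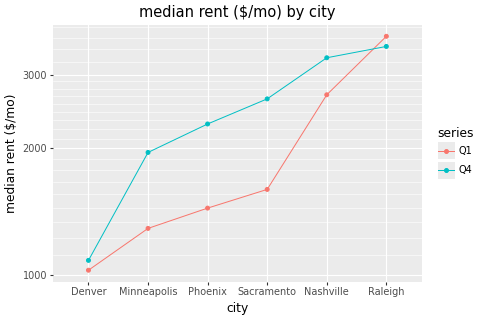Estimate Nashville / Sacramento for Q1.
Nashville ≈ 2500, Sacramento ≈ 1500; 2500/1500 ≈ 1.67.

≈ 1.67×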